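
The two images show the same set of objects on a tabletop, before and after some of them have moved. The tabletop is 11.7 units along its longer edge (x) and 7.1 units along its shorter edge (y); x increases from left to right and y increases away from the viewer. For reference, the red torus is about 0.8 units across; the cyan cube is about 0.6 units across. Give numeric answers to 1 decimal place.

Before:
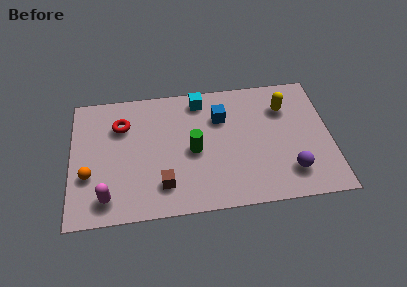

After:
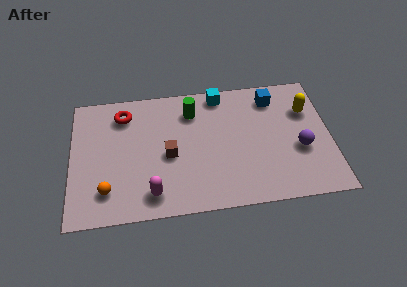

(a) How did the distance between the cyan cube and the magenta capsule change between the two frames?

-0.5

Before: roughly 6.5 units apart; after: 6.0. That's 0.5 units closer together.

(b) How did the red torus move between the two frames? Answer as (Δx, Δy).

(0.1, 0.6)

The red torus was at about (2.3, 5.1) and moved to about (2.4, 5.7).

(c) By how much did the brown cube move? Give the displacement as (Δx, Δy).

(0.3, 1.6)

The brown cube was at about (4.1, 1.6) and moved to about (4.4, 3.2).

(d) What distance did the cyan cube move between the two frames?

0.9

The cyan cube moved from about (5.9, 6.1) to (6.8, 6.3), a distance of √(0.9² + 0.2²) ≈ 0.9.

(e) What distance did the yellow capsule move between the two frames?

1.0

The yellow capsule moved from about (9.7, 5.2) to (10.7, 4.9), a distance of √(1.0² + 0.3²) ≈ 1.0.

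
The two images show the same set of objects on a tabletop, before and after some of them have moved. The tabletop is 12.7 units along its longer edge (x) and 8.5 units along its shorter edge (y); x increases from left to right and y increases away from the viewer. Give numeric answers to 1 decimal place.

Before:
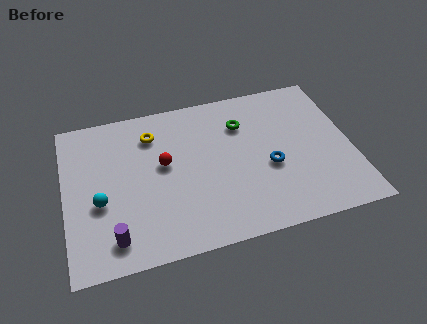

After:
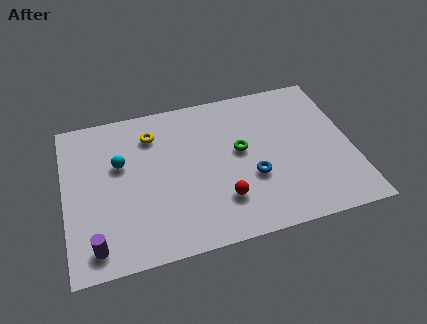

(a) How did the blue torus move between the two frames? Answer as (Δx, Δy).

(-0.8, -0.4)

The blue torus was at about (9.0, 3.5) and moved to about (8.2, 3.1).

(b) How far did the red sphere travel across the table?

3.5

From (4.4, 4.8) to (6.8, 2.2), the red sphere covered √(2.4² + 2.6²) ≈ 3.5 units.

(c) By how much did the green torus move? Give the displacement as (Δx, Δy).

(-0.2, -1.5)

From the two frames, the green torus sits at roughly (8.0, 6.2) before and (7.8, 4.7) after.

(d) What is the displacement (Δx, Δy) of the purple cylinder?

(-0.8, -0.2)

The purple cylinder started near (2.0, 1.4) and ended near (1.2, 1.2).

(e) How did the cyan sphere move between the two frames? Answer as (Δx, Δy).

(1.0, 1.9)

The cyan sphere started near (1.5, 3.4) and ended near (2.5, 5.3).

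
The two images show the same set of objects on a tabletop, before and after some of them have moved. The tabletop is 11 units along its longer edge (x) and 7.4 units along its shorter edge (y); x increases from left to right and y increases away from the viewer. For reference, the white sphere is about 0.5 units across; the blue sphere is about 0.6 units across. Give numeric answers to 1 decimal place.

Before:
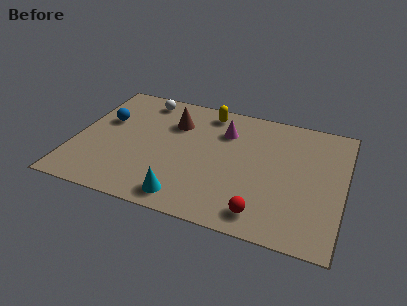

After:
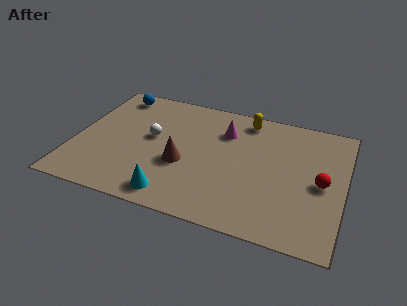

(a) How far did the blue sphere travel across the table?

1.8

From (1.1, 4.6) to (1.3, 6.4), the blue sphere covered √(0.2² + 1.8²) ≈ 1.8 units.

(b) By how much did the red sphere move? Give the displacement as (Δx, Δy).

(2.2, 2.4)

From the two frames, the red sphere sits at roughly (7.9, 1.1) before and (10.1, 3.5) after.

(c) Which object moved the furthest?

the red sphere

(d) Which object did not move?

the magenta cone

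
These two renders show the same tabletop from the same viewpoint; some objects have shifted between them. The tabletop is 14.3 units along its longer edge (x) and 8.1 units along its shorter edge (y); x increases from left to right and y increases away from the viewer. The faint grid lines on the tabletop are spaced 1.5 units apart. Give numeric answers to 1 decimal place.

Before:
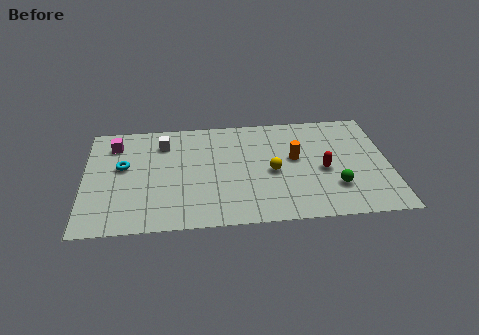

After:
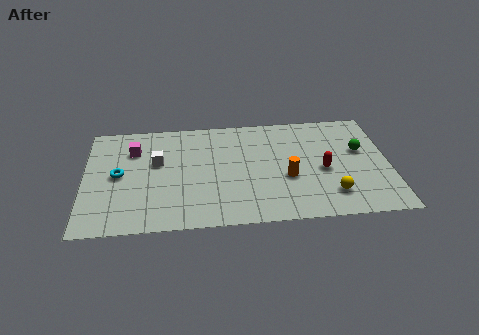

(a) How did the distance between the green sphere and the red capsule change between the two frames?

+0.8

Before: roughly 1.4 units apart; after: 2.2. That's 0.8 units further apart.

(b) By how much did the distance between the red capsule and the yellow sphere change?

-0.6

The distance was about 2.4 in the first image and 1.8 in the second, so they moved 0.6 units closer together.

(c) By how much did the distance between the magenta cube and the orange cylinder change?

-1.0

Before: roughly 8.7 units apart; after: 7.7. That's 1.0 units closer together.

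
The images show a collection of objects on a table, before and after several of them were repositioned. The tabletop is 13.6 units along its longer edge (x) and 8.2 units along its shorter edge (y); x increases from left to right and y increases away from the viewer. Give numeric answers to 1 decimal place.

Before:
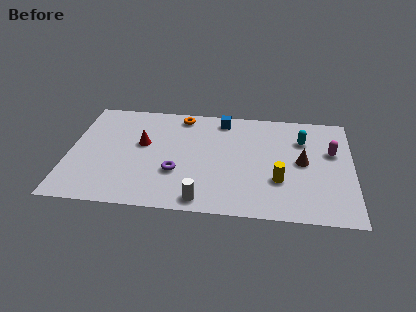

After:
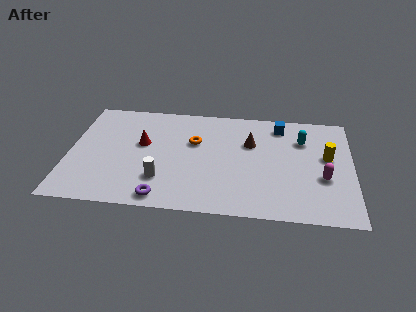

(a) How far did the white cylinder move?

2.4

The white cylinder was near (6.5, 0.9) before and (4.5, 2.2) after, so it travelled √(2.0² + 1.3²) ≈ 2.4 units.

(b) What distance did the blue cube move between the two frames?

2.8

From (7.3, 7.1) to (10.1, 6.9), the blue cube covered √(2.8² + 0.2²) ≈ 2.8 units.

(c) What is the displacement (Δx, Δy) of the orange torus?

(0.7, -2.0)

The orange torus started near (5.3, 7.2) and ended near (6.0, 5.2).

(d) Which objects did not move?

the red cone and the cyan capsule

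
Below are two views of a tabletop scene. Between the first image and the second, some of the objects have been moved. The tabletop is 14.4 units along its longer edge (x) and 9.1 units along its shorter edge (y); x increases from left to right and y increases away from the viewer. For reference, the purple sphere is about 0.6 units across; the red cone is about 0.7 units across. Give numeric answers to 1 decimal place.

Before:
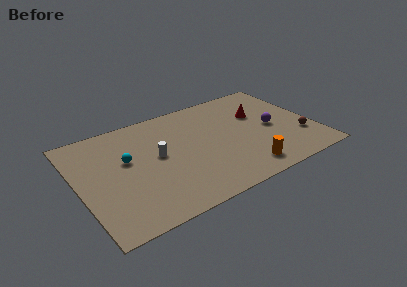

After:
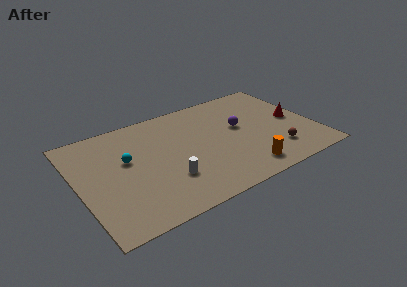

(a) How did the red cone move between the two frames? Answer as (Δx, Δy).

(2.0, -1.4)

The red cone started near (11.3, 5.9) and ended near (13.3, 4.5).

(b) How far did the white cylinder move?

2.2

From (4.8, 4.9) to (5.1, 2.7), the white cylinder covered √(0.3² + 2.2²) ≈ 2.2 units.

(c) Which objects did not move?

the cyan sphere and the orange cylinder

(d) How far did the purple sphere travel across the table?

2.1

The purple sphere moved from about (11.9, 4.3) to (10.0, 5.2), a distance of √(1.9² + 0.9²) ≈ 2.1.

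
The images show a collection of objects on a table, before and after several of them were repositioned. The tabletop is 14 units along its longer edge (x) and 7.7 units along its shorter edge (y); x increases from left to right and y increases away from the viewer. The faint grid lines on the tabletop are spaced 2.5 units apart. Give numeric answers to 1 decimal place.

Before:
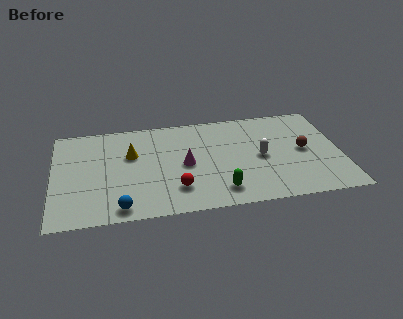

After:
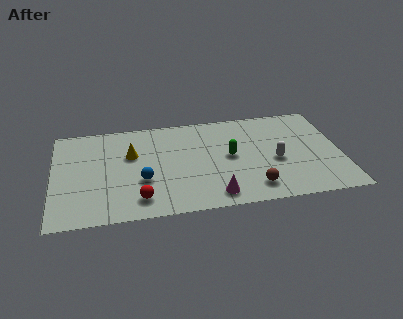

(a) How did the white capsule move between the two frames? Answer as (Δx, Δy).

(0.7, -0.4)

The white capsule started near (10.1, 3.7) and ended near (10.8, 3.3).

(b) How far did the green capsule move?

2.7

The green capsule moved from about (8.0, 1.4) to (8.6, 4.0), a distance of √(0.6² + 2.6²) ≈ 2.7.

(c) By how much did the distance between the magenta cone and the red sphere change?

+1.7

Before: roughly 1.9 units apart; after: 3.6. That's 1.7 units further apart.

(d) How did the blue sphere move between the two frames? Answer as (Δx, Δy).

(1.1, 1.9)

From the two frames, the blue sphere sits at roughly (3.2, 0.9) before and (4.3, 2.8) after.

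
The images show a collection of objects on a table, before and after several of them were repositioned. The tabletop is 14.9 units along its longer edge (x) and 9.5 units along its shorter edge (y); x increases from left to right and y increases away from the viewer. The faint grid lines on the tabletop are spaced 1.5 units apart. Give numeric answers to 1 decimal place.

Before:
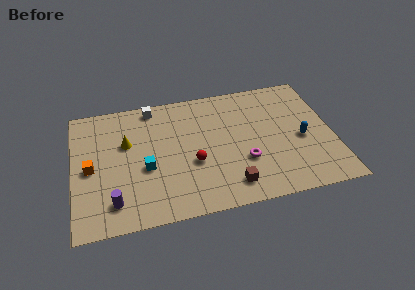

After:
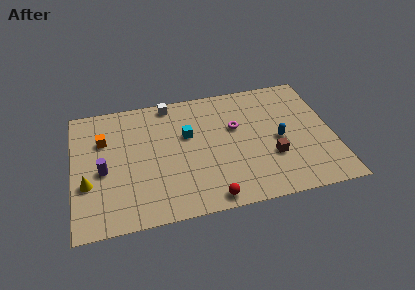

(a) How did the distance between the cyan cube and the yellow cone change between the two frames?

+4.0

Before: roughly 2.3 units apart; after: 6.3. That's 4.0 units further apart.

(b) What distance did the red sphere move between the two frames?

2.9

The red sphere was near (6.8, 3.7) before and (7.6, 0.9) after, so it travelled √(0.8² + 2.8²) ≈ 2.9 units.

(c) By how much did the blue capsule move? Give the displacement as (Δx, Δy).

(-1.3, 0.2)

The blue capsule started near (13.1, 4.2) and ended near (11.8, 4.4).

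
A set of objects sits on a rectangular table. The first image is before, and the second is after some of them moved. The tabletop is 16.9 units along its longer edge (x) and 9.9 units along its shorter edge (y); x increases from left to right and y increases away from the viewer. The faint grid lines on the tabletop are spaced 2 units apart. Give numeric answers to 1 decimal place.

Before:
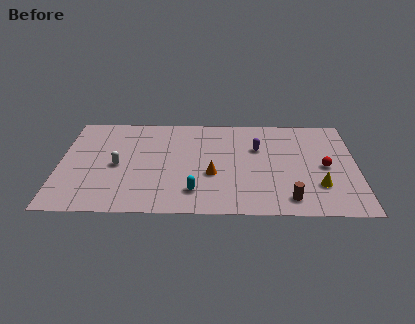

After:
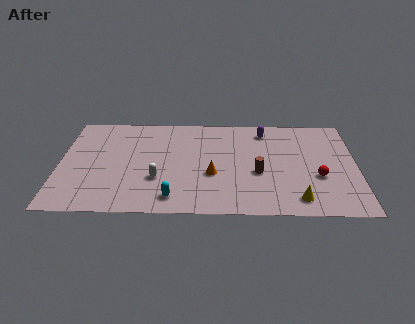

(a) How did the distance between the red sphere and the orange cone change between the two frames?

-0.5

They were about 6.5 units apart before and 6.0 after — 0.5 units closer together.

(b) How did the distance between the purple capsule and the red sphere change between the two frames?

+1.3

The distance was about 4.2 in the first image and 5.5 in the second, so they moved 1.3 units further apart.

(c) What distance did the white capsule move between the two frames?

2.6

From (3.3, 4.6) to (5.6, 3.3), the white capsule covered √(2.3² + 1.3²) ≈ 2.6 units.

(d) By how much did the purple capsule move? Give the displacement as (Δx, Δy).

(0.4, 1.8)

The purple capsule started near (11.3, 6.5) and ended near (11.7, 8.3).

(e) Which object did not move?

the orange cone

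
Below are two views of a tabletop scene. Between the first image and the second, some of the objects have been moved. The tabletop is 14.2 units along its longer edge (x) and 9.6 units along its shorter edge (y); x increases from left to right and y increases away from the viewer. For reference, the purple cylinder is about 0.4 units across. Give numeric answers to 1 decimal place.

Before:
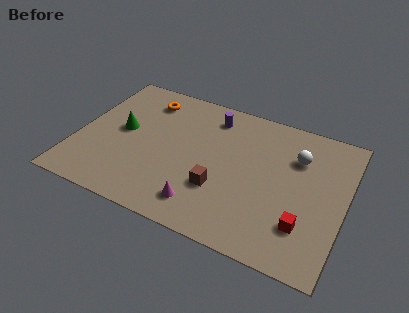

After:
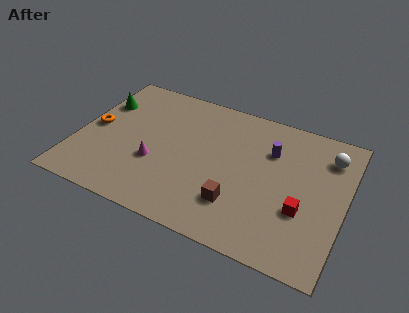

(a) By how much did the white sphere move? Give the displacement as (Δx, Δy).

(1.6, 0.7)

The white sphere was at about (11.5, 6.8) and moved to about (13.1, 7.5).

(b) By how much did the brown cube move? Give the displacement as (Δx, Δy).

(1.0, -0.6)

The brown cube was at about (7.8, 3.1) and moved to about (8.8, 2.5).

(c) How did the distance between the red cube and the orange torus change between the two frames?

+0.9

Before: roughly 10.5 units apart; after: 11.4. That's 0.9 units further apart.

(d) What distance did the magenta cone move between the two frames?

3.3

The magenta cone was near (7.1, 1.7) before and (4.3, 3.5) after, so it travelled √(2.8² + 1.8²) ≈ 3.3 units.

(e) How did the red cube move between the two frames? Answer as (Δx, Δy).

(-0.2, 0.9)

From the two frames, the red cube sits at roughly (12.3, 2.5) before and (12.1, 3.4) after.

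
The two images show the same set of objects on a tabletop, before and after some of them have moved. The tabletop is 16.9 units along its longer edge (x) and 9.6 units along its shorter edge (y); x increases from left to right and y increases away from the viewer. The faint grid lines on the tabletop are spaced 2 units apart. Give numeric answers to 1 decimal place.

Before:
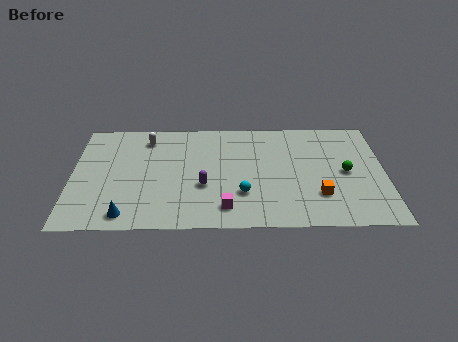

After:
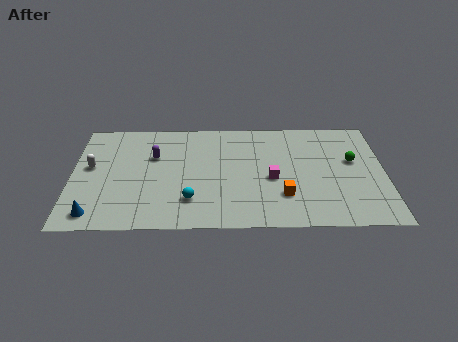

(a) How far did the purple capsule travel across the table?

3.8

The purple capsule was near (7.1, 3.6) before and (4.4, 6.3) after, so it travelled √(2.7² + 2.7²) ≈ 3.8 units.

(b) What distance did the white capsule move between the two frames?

3.9

The white capsule was near (4.0, 7.9) before and (1.0, 5.4) after, so it travelled √(3.0² + 2.5²) ≈ 3.9 units.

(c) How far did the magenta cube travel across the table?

3.5

From (8.3, 1.7) to (10.8, 4.2), the magenta cube covered √(2.5² + 2.5²) ≈ 3.5 units.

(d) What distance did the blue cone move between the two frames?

1.7

From (3.0, 1.2) to (1.3, 1.3), the blue cone covered √(1.7² + 0.1²) ≈ 1.7 units.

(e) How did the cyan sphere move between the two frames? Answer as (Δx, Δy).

(-2.8, -0.5)

The cyan sphere was at about (9.2, 2.9) and moved to about (6.4, 2.4).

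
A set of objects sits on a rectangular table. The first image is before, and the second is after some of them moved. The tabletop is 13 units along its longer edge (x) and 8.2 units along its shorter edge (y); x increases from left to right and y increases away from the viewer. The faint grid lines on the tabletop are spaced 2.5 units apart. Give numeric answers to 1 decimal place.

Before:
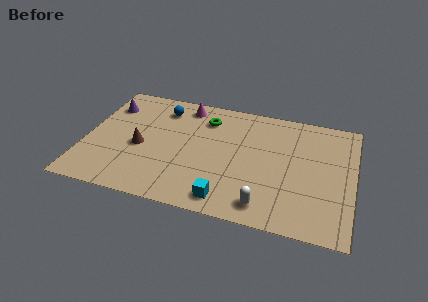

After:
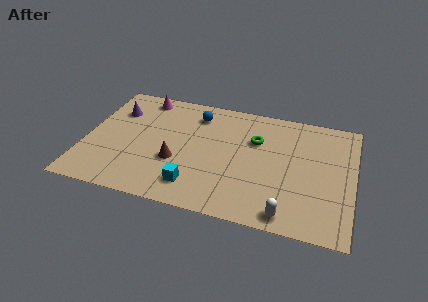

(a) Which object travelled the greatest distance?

the green torus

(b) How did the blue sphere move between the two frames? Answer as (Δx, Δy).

(1.7, 0.0)

The blue sphere was at about (3.5, 6.6) and moved to about (5.2, 6.6).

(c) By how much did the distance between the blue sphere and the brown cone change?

+0.6

The distance was about 3.1 in the first image and 3.7 in the second, so they moved 0.6 units further apart.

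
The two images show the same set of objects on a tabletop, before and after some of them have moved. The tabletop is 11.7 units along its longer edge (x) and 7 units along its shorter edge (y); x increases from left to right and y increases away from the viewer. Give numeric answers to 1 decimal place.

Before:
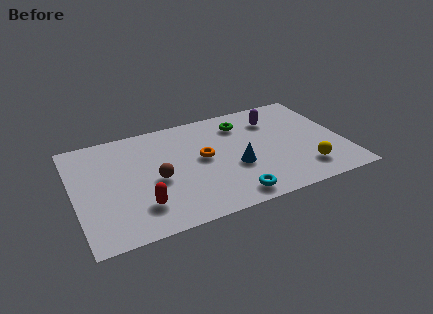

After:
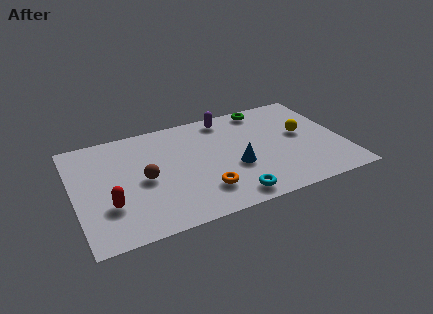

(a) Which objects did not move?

the blue cone and the cyan torus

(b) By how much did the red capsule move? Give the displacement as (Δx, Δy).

(-1.3, 0.5)

From the two frames, the red capsule sits at roughly (2.7, 1.7) before and (1.4, 2.2) after.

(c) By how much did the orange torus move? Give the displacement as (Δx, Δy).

(-0.2, -2.1)

The orange torus was at about (5.6, 3.8) and moved to about (5.4, 1.7).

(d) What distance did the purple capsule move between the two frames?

2.2

The purple capsule moved from about (8.9, 5.3) to (6.9, 6.1), a distance of √(2.0² + 0.8²) ≈ 2.2.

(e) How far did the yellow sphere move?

2.4

From (9.8, 1.5) to (10.0, 3.9), the yellow sphere covered √(0.2² + 2.4²) ≈ 2.4 units.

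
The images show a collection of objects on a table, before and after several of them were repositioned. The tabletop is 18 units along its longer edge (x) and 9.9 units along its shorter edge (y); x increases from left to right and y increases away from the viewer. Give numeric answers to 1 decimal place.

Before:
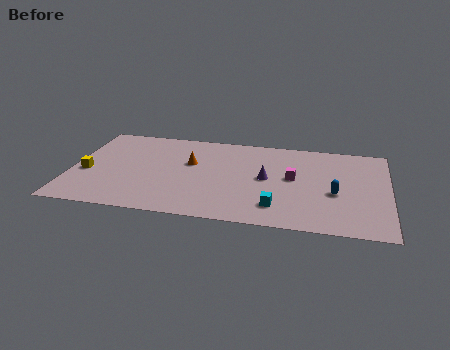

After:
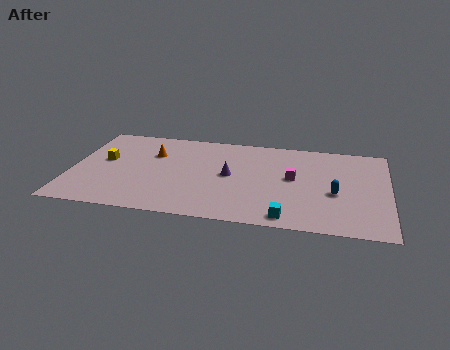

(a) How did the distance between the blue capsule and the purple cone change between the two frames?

+2.1

They were about 4.0 units apart before and 6.1 after — 2.1 units further apart.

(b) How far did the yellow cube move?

1.7

From (0.9, 4.1) to (1.8, 5.6), the yellow cube covered √(0.9² + 1.5²) ≈ 1.7 units.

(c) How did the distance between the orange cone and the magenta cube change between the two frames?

+2.3

They were about 5.9 units apart before and 8.2 after — 2.3 units further apart.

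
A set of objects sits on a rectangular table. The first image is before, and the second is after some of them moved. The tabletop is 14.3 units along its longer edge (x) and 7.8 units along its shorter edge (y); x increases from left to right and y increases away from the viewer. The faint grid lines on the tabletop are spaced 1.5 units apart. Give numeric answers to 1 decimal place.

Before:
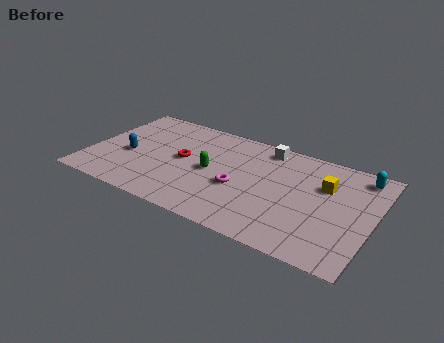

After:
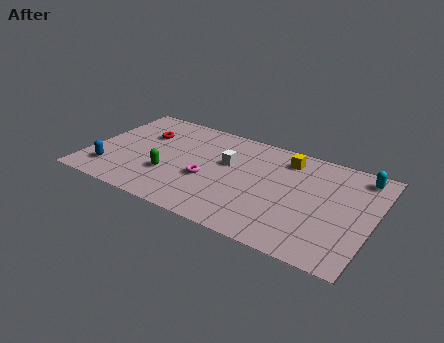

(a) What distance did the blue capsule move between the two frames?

1.7

The blue capsule moved from about (2.0, 3.3) to (1.3, 1.7), a distance of √(0.7² + 1.6²) ≈ 1.7.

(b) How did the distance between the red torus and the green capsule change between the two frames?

+1.7

The distance was about 1.5 in the first image and 3.2 in the second, so they moved 1.7 units further apart.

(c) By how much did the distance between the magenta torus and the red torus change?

+1.1

Before: roughly 3.1 units apart; after: 4.2. That's 1.1 units further apart.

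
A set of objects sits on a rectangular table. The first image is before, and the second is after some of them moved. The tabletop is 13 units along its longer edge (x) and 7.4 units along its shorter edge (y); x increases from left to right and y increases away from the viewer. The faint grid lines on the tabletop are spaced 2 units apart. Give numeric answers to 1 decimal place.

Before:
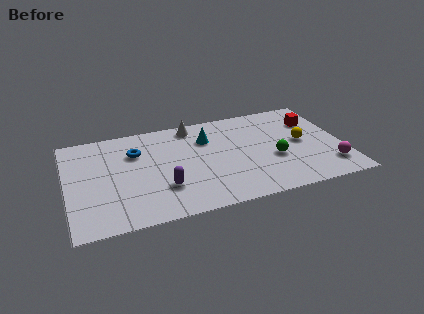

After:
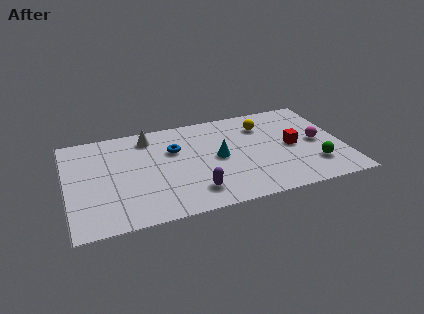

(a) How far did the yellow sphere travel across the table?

2.5

The yellow sphere moved from about (11.1, 3.8) to (9.4, 5.6), a distance of √(1.7² + 1.8²) ≈ 2.5.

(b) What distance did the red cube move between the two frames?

2.1

From (11.8, 5.3) to (10.6, 3.6), the red cube covered √(1.2² + 1.7²) ≈ 2.1 units.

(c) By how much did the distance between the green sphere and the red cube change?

-1.3

Before: roughly 3.2 units apart; after: 1.9. That's 1.3 units closer together.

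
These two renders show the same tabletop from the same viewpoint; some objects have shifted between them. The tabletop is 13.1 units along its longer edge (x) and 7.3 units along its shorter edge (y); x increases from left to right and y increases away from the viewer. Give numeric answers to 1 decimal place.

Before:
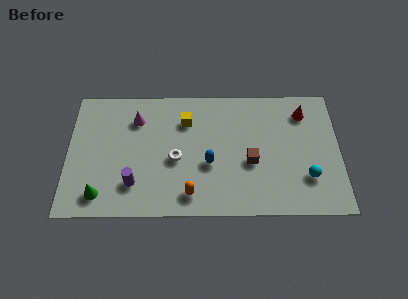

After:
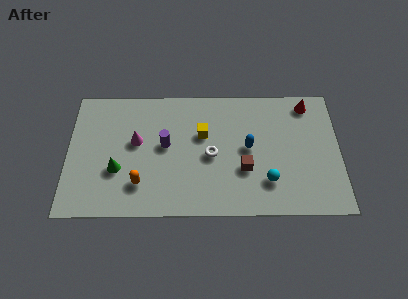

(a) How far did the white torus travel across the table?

1.7

The white torus moved from about (5.2, 3.2) to (6.9, 3.4), a distance of √(1.7² + 0.2²) ≈ 1.7.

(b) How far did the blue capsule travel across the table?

2.1

The blue capsule moved from about (6.8, 2.9) to (8.7, 3.8), a distance of √(1.9² + 0.9²) ≈ 2.1.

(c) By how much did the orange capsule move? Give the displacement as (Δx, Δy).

(-2.4, 0.6)

The orange capsule was at about (5.9, 1.2) and moved to about (3.5, 1.8).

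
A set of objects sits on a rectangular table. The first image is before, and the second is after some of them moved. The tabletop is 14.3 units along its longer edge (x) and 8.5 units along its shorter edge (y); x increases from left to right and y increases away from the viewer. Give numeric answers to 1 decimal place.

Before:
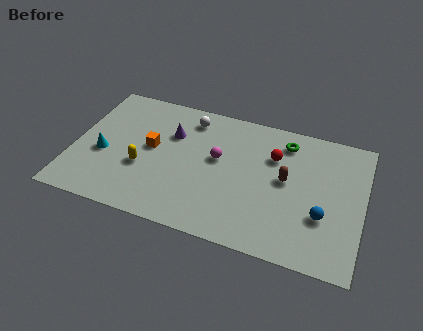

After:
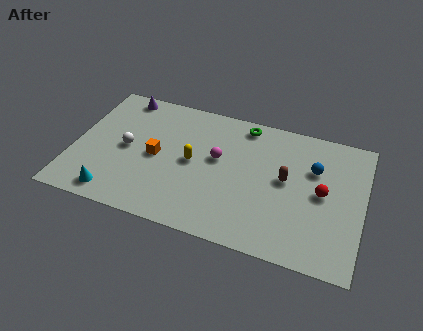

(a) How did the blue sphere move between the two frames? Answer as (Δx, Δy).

(-0.6, 2.8)

From the two frames, the blue sphere sits at roughly (12.4, 2.9) before and (11.8, 5.7) after.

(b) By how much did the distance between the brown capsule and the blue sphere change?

-0.8

Before: roughly 2.5 units apart; after: 1.7. That's 0.8 units closer together.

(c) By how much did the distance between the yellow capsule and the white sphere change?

-1.1

They were about 4.4 units apart before and 3.3 after — 1.1 units closer together.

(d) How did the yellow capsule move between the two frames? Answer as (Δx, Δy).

(2.4, 1.1)

From the two frames, the yellow capsule sits at roughly (3.5, 3.2) before and (5.9, 4.3) after.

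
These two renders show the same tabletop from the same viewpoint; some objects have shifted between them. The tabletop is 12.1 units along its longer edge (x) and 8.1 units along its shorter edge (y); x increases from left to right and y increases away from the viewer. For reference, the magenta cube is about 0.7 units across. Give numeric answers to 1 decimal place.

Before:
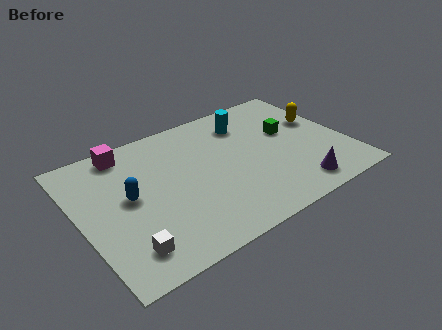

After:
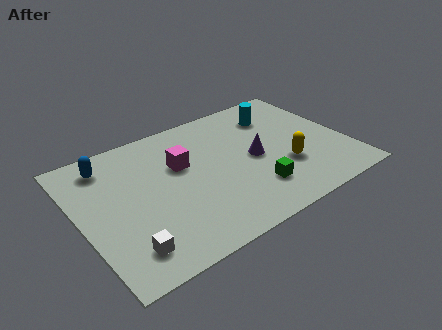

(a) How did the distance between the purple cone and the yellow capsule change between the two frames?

-2.5

Before: roughly 4.2 units apart; after: 1.7. That's 2.5 units closer together.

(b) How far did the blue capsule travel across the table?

2.5

From (2.2, 4.3) to (1.6, 6.7), the blue capsule covered √(0.6² + 2.4²) ≈ 2.5 units.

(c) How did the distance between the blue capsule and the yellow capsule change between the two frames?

-0.5

The distance was about 9.0 in the first image and 8.5 in the second, so they moved 0.5 units closer together.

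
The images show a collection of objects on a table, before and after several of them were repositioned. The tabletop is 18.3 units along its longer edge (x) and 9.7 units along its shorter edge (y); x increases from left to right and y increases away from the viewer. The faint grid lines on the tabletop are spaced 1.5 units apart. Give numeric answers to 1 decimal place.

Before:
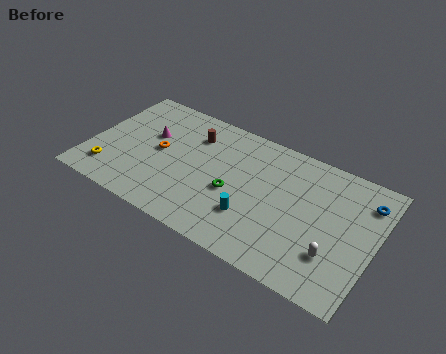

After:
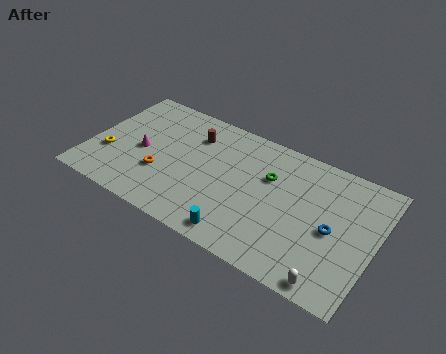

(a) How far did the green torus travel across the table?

3.0

The green torus was near (9.4, 4.1) before and (11.4, 6.4) after, so it travelled √(2.0² + 2.3²) ≈ 3.0 units.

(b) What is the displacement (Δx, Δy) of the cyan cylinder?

(-0.5, -1.7)

The cyan cylinder was at about (10.8, 2.9) and moved to about (10.3, 1.2).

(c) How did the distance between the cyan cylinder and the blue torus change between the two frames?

-1.8

Before: roughly 8.1 units apart; after: 6.3. That's 1.8 units closer together.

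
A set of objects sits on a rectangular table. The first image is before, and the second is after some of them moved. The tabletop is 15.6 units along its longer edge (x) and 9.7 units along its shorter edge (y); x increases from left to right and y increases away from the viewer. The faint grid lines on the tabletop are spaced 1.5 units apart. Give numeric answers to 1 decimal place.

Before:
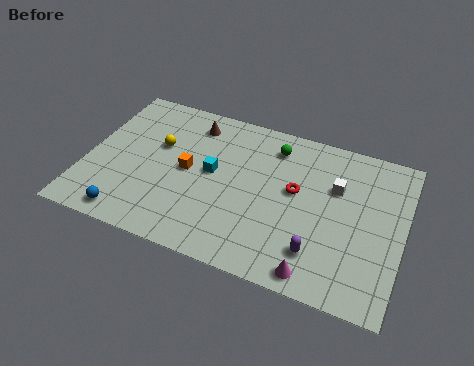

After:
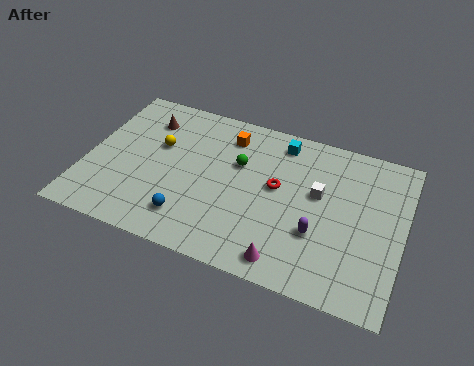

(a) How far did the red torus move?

0.9

The red torus was near (10.3, 5.5) before and (9.4, 5.4) after, so it travelled √(0.9² + 0.1²) ≈ 0.9 units.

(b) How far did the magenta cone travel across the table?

1.4

The magenta cone was near (11.7, 1.0) before and (10.3, 1.2) after, so it travelled √(1.4² + 0.2²) ≈ 1.4 units.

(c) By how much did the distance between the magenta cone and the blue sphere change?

-4.2

The distance was about 9.2 in the first image and 5.0 in the second, so they moved 4.2 units closer together.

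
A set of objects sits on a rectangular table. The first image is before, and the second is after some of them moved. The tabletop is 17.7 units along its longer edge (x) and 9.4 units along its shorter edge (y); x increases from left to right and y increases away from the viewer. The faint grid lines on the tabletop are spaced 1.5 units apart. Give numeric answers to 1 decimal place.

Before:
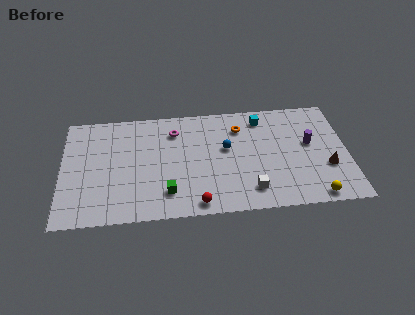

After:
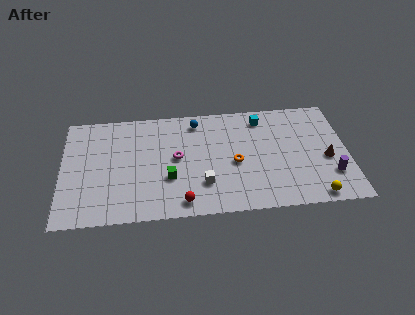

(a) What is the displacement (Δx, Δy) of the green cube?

(0.1, 1.2)

From the two frames, the green cube sits at roughly (6.5, 2.1) before and (6.6, 3.3) after.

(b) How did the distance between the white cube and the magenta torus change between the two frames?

-4.3

They were about 7.2 units apart before and 2.9 after — 4.3 units closer together.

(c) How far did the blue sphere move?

3.1

The blue sphere was near (10.2, 5.5) before and (8.4, 8.0) after, so it travelled √(1.8² + 2.5²) ≈ 3.1 units.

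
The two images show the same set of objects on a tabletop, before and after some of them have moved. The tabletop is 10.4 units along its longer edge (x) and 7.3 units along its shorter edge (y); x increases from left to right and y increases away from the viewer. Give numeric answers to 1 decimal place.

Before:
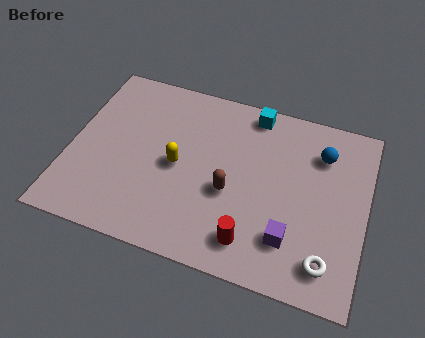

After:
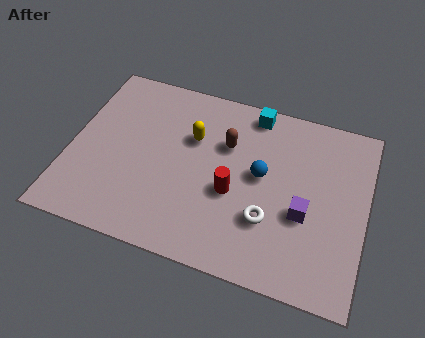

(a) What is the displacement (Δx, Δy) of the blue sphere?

(-2.0, -1.5)

The blue sphere started near (8.7, 5.5) and ended near (6.7, 4.0).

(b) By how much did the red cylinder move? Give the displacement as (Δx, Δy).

(-0.8, 1.7)

The red cylinder was at about (6.6, 1.3) and moved to about (5.8, 3.0).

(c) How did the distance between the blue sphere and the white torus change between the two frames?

-2.5

They were about 4.2 units apart before and 1.7 after — 2.5 units closer together.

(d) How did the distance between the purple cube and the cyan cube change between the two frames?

-0.8

They were about 5.0 units apart before and 4.2 after — 0.8 units closer together.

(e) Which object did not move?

the cyan cube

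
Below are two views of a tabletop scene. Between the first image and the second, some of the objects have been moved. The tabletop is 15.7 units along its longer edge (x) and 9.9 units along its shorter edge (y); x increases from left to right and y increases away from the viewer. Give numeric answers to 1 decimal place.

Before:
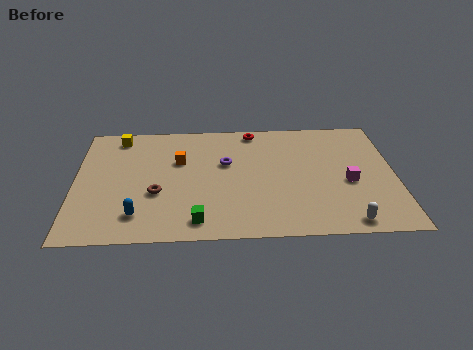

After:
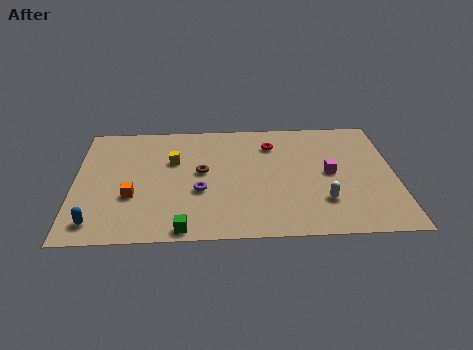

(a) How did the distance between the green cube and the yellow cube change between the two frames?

-2.6

The distance was about 8.2 in the first image and 5.6 in the second, so they moved 2.6 units closer together.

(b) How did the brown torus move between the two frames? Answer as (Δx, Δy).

(2.2, 1.7)

The brown torus started near (4.0, 3.7) and ended near (6.2, 5.4).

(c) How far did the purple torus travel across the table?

2.6

From (7.4, 6.1) to (6.1, 3.8), the purple torus covered √(1.3² + 2.3²) ≈ 2.6 units.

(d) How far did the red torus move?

1.6

The red torus was near (8.8, 8.9) before and (9.7, 7.6) after, so it travelled √(0.9² + 1.3²) ≈ 1.6 units.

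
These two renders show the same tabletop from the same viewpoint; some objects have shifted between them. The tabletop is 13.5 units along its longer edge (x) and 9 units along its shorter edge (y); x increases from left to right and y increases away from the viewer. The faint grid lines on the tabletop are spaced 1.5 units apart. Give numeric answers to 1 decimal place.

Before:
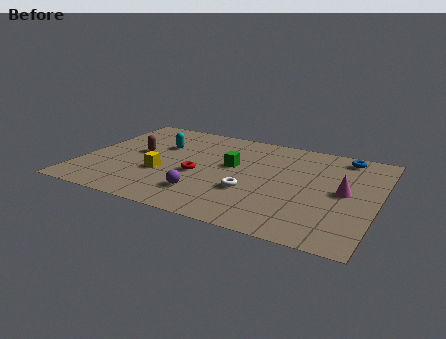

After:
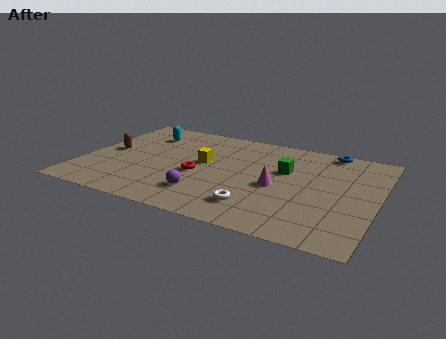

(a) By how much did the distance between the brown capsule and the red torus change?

+1.2

They were about 3.2 units apart before and 4.4 after — 1.2 units further apart.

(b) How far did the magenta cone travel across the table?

3.1

The magenta cone moved from about (12.0, 4.6) to (9.0, 4.0), a distance of √(3.0² + 0.6²) ≈ 3.1.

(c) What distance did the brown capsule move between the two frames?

1.3

The brown capsule was near (2.4, 4.9) before and (1.1, 4.6) after, so it travelled √(1.3² + 0.3²) ≈ 1.3 units.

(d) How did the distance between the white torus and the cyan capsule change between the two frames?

+2.3

They were about 5.4 units apart before and 7.7 after — 2.3 units further apart.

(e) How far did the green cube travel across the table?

2.4

From (6.8, 5.2) to (9.2, 5.6), the green cube covered √(2.4² + 0.4²) ≈ 2.4 units.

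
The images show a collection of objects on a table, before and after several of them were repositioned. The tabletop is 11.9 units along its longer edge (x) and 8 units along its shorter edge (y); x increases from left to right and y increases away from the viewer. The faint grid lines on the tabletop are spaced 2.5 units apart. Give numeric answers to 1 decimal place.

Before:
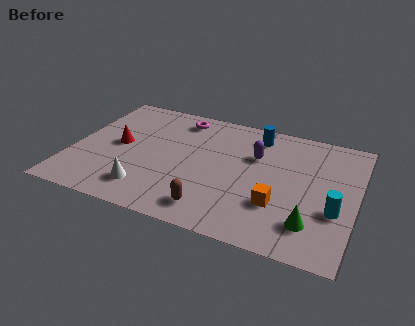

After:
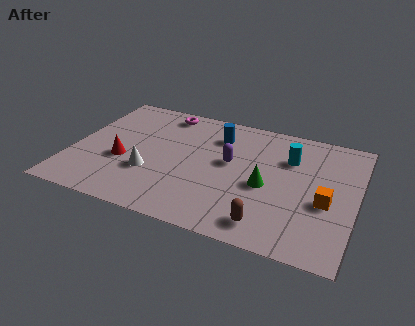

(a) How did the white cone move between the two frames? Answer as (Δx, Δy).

(0.0, 1.1)

From the two frames, the white cone sits at roughly (3.4, 1.6) before and (3.4, 2.7) after.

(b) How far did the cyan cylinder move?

3.4

The cyan cylinder was near (11.1, 2.9) before and (9.0, 5.6) after, so it travelled √(2.1² + 2.7²) ≈ 3.4 units.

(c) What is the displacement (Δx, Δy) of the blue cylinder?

(-1.6, -0.6)

From the two frames, the blue cylinder sits at roughly (7.5, 6.7) before and (5.9, 6.1) after.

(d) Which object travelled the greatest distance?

the cyan cylinder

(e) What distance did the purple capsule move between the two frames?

1.3

The purple capsule moved from about (7.6, 5.3) to (6.6, 4.5), a distance of √(1.0² + 0.8²) ≈ 1.3.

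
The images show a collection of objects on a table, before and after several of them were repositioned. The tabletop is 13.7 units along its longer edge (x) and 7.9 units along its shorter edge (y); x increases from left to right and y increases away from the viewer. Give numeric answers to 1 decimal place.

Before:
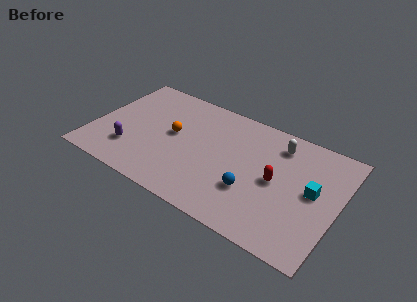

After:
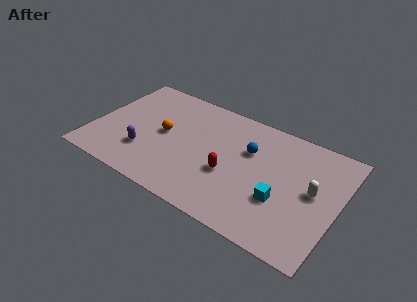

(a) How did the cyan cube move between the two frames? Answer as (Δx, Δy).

(-1.6, -1.4)

The cyan cube started near (12.3, 4.2) and ended near (10.7, 2.8).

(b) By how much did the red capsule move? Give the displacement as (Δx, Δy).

(-2.5, -0.8)

From the two frames, the red capsule sits at roughly (10.3, 3.9) before and (7.8, 3.1) after.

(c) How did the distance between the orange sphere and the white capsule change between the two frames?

+2.3

Before: roughly 6.1 units apart; after: 8.4. That's 2.3 units further apart.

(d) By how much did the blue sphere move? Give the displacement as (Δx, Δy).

(-0.5, 2.6)

From the two frames, the blue sphere sits at roughly (9.1, 2.6) before and (8.6, 5.2) after.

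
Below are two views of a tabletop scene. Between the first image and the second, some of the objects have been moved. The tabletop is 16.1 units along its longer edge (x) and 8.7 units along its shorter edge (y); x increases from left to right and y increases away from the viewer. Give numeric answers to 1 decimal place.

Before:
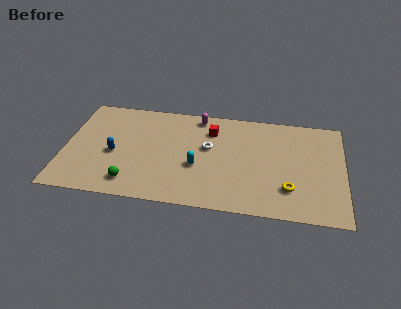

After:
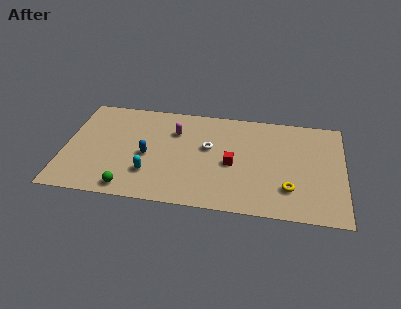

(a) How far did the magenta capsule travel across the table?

2.0

From (7.6, 7.7) to (6.3, 6.2), the magenta capsule covered √(1.3² + 1.5²) ≈ 2.0 units.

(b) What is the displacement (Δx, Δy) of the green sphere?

(-0.1, -0.5)

The green sphere started near (4.0, 1.5) and ended near (3.9, 1.0).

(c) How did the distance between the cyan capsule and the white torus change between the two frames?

+2.5

The distance was about 1.8 in the first image and 4.3 in the second, so they moved 2.5 units further apart.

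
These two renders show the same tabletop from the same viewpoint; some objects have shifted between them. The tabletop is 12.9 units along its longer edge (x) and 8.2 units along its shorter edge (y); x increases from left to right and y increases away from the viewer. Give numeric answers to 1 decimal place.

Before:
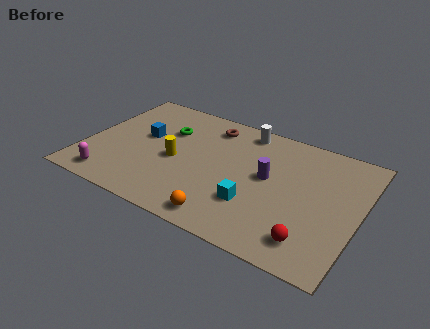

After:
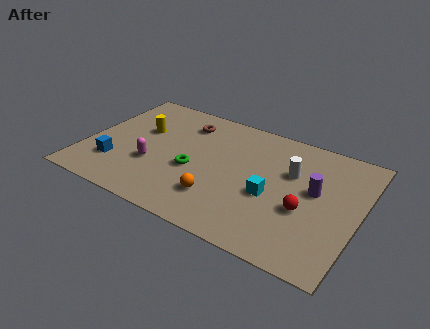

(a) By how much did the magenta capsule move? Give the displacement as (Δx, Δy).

(1.7, 1.8)

From the two frames, the magenta capsule sits at roughly (1.6, 1.1) before and (3.3, 2.9) after.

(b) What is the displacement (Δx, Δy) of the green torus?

(1.6, -2.2)

The green torus started near (3.6, 5.6) and ended near (5.2, 3.4).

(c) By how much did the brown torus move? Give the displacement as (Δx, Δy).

(-1.2, -0.3)

The brown torus was at about (5.5, 6.8) and moved to about (4.3, 6.5).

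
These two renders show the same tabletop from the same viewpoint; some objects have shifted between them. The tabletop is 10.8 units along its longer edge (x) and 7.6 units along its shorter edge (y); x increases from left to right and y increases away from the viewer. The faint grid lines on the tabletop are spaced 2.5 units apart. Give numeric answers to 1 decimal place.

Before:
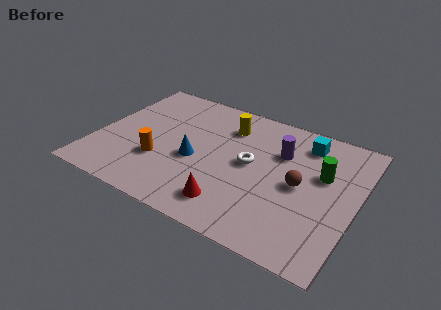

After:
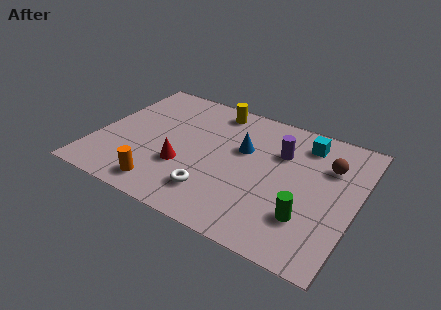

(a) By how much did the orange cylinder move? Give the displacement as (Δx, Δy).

(0.4, -1.4)

The orange cylinder was at about (2.8, 2.5) and moved to about (3.2, 1.1).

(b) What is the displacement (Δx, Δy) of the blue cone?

(1.8, 1.5)

From the two frames, the blue cone sits at roughly (4.2, 3.2) before and (6.0, 4.7) after.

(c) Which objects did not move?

the cyan cube and the purple cylinder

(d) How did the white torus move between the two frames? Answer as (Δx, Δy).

(-1.2, -2.3)

From the two frames, the white torus sits at roughly (6.4, 4.0) before and (5.2, 1.7) after.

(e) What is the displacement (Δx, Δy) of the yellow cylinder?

(-0.7, 0.8)

From the two frames, the yellow cylinder sits at roughly (5.2, 5.8) before and (4.5, 6.6) after.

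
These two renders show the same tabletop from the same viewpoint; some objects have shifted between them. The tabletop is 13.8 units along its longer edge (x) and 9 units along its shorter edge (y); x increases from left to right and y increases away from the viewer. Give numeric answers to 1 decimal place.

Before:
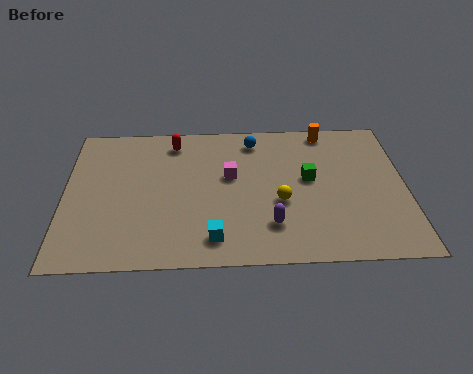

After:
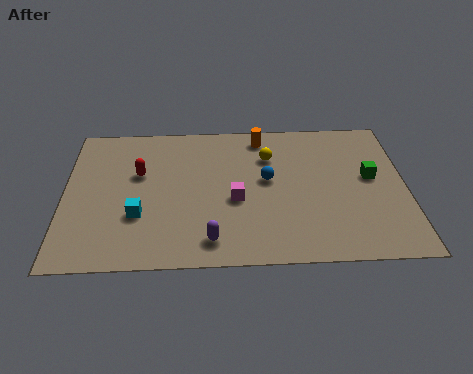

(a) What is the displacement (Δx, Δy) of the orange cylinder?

(-2.7, -0.3)

From the two frames, the orange cylinder sits at roughly (10.7, 8.1) before and (8.0, 7.8) after.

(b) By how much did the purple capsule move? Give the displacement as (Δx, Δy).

(-2.4, -0.8)

The purple capsule was at about (8.3, 2.2) and moved to about (5.9, 1.4).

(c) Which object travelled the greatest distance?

the cyan cube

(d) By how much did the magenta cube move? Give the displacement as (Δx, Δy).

(0.2, -1.5)

The magenta cube was at about (6.7, 5.3) and moved to about (6.9, 3.8).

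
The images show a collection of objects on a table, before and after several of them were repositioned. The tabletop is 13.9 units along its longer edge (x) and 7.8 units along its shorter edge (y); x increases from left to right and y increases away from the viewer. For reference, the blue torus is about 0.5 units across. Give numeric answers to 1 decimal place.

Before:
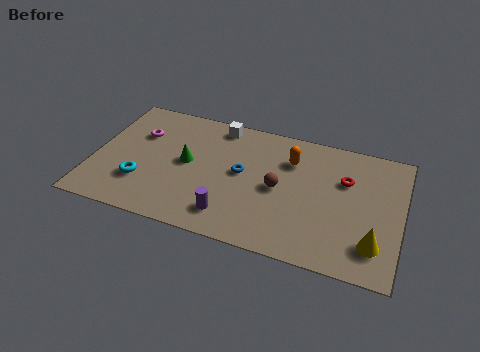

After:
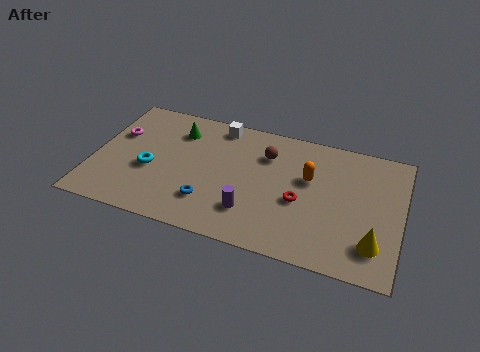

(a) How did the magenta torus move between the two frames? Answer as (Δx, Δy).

(-1.0, -0.3)

The magenta torus started near (1.9, 5.3) and ended near (0.9, 5.0).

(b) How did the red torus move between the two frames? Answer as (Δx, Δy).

(-1.9, -1.9)

The red torus was at about (11.3, 5.2) and moved to about (9.4, 3.3).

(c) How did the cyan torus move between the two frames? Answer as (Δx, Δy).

(0.3, 0.9)

The cyan torus was at about (2.3, 2.3) and moved to about (2.6, 3.2).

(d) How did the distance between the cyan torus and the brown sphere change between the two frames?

-0.6

Before: roughly 6.3 units apart; after: 5.7. That's 0.6 units closer together.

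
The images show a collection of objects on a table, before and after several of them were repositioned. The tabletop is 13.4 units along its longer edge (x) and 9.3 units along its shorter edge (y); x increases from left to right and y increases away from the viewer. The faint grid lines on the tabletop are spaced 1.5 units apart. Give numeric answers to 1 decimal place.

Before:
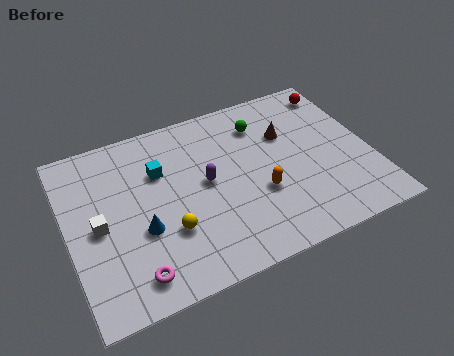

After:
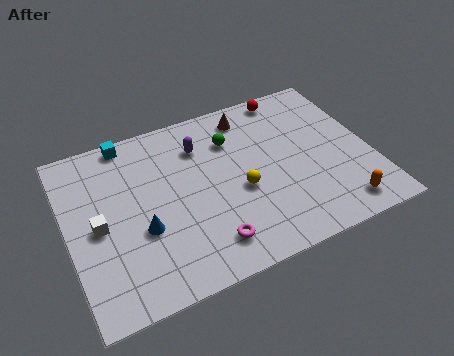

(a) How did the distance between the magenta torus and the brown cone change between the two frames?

-2.1

Before: roughly 8.8 units apart; after: 6.7. That's 2.1 units closer together.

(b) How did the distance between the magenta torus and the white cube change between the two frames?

+2.0

The distance was about 3.2 in the first image and 5.2 in the second, so they moved 2.0 units further apart.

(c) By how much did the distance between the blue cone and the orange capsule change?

+3.6

Before: roughly 5.2 units apart; after: 8.8. That's 3.6 units further apart.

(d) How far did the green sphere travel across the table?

1.5

The green sphere was near (8.9, 7.2) before and (7.5, 6.8) after, so it travelled √(1.4² + 0.4²) ≈ 1.5 units.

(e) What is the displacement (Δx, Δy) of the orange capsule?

(3.3, -2.1)

The orange capsule started near (8.3, 3.4) and ended near (11.6, 1.3).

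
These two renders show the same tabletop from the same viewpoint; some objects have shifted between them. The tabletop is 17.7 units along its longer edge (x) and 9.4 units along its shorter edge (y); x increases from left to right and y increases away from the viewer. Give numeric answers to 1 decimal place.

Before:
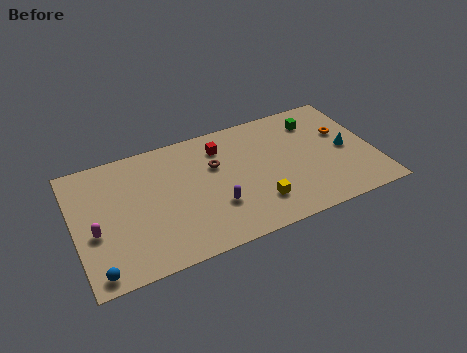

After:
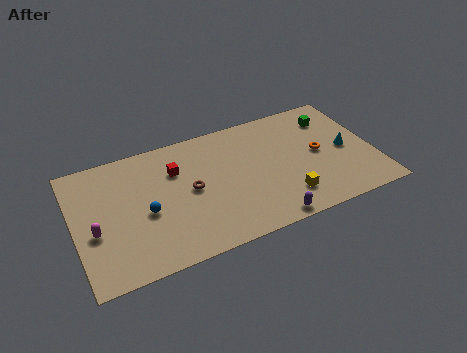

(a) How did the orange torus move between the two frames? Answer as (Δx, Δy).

(-1.6, -1.1)

From the two frames, the orange torus sits at roughly (16.1, 5.9) before and (14.5, 4.8) after.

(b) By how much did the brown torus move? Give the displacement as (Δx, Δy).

(-1.6, -1.3)

The brown torus was at about (8.4, 6.1) and moved to about (6.8, 4.8).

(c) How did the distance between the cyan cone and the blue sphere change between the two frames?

-3.5

Before: roughly 15.5 units apart; after: 12.0. That's 3.5 units closer together.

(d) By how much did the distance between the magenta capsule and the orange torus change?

-1.7

They were about 15.1 units apart before and 13.4 after — 1.7 units closer together.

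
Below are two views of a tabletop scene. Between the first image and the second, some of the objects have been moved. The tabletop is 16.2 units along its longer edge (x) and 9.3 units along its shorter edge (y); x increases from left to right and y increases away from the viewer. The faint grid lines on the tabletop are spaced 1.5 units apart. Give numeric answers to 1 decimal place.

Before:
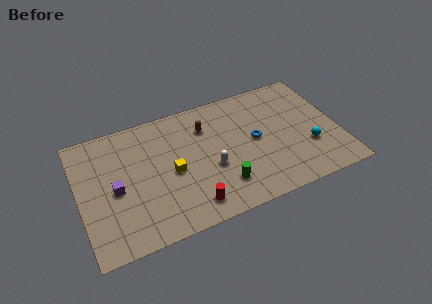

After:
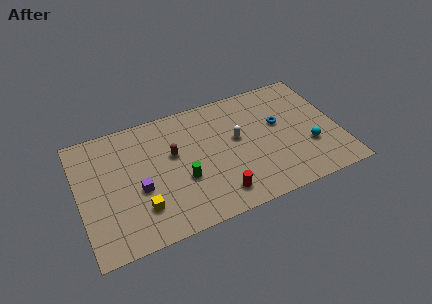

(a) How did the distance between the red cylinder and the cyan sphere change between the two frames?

-1.7

The distance was about 7.8 in the first image and 6.1 in the second, so they moved 1.7 units closer together.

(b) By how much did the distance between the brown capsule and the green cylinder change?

-2.6

The distance was about 4.7 in the first image and 2.1 in the second, so they moved 2.6 units closer together.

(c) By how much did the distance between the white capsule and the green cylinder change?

+2.4

Before: roughly 1.6 units apart; after: 4.0. That's 2.4 units further apart.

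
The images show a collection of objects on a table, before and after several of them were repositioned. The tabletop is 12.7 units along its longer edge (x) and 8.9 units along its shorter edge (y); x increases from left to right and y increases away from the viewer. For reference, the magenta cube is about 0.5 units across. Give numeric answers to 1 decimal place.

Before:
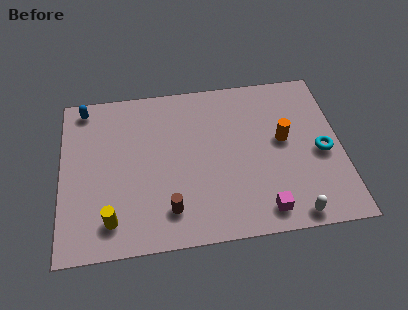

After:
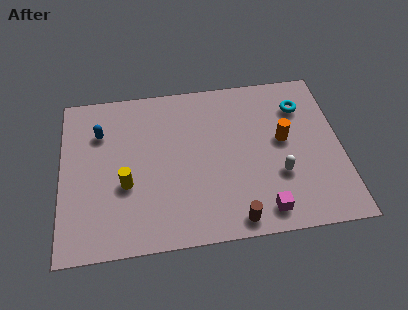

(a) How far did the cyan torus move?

2.8

The cyan torus was near (11.8, 4.0) before and (11.0, 6.7) after, so it travelled √(0.8² + 2.7²) ≈ 2.8 units.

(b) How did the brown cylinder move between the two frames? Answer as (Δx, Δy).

(2.9, -0.9)

The brown cylinder started near (4.8, 1.8) and ended near (7.7, 0.9).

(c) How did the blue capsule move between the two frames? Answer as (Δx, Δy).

(0.7, -1.5)

The blue capsule was at about (1.1, 7.9) and moved to about (1.8, 6.4).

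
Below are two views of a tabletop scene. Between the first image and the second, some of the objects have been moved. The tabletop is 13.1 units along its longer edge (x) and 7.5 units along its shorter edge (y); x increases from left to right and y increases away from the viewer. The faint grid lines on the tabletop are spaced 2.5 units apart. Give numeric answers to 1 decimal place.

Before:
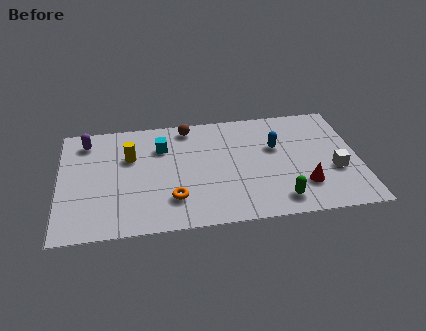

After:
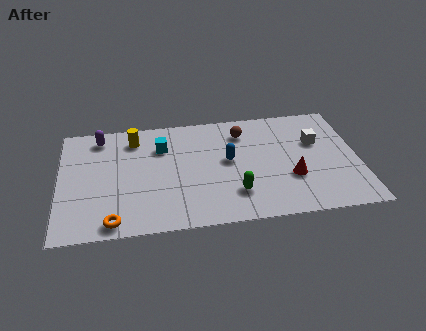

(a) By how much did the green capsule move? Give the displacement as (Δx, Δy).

(-1.9, 0.7)

The green capsule started near (9.5, 1.2) and ended near (7.6, 1.9).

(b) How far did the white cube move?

2.1

The white cube was near (12.0, 2.8) before and (11.3, 4.8) after, so it travelled √(0.7² + 2.0²) ≈ 2.1 units.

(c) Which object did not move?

the cyan cube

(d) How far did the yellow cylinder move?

1.2

The yellow cylinder moved from about (3.1, 4.9) to (3.3, 6.1), a distance of √(0.2² + 1.2²) ≈ 1.2.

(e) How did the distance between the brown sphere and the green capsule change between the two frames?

-2.6

The distance was about 6.6 in the first image and 4.0 in the second, so they moved 2.6 units closer together.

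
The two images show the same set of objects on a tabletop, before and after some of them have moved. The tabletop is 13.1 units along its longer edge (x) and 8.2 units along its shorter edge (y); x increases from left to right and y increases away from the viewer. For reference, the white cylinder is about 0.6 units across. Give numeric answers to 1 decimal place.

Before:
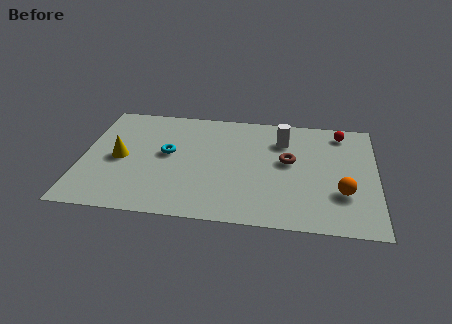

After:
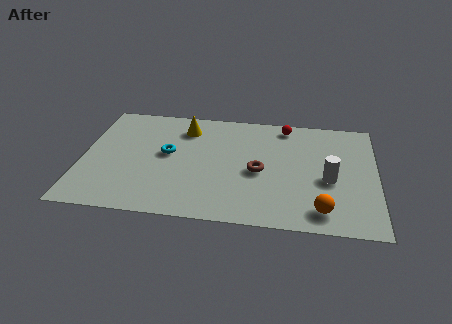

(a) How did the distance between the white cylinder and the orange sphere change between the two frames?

-2.2

The distance was about 4.4 in the first image and 2.2 in the second, so they moved 2.2 units closer together.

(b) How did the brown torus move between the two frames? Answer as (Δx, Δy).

(-1.3, -0.9)

From the two frames, the brown torus sits at roughly (9.2, 4.6) before and (7.9, 3.7) after.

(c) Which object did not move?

the cyan torus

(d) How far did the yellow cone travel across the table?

3.8

From (1.7, 3.9) to (4.5, 6.5), the yellow cone covered √(2.8² + 2.6²) ≈ 3.8 units.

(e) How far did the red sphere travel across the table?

2.5

The red sphere was near (11.5, 7.0) before and (9.0, 7.2) after, so it travelled √(2.5² + 0.2²) ≈ 2.5 units.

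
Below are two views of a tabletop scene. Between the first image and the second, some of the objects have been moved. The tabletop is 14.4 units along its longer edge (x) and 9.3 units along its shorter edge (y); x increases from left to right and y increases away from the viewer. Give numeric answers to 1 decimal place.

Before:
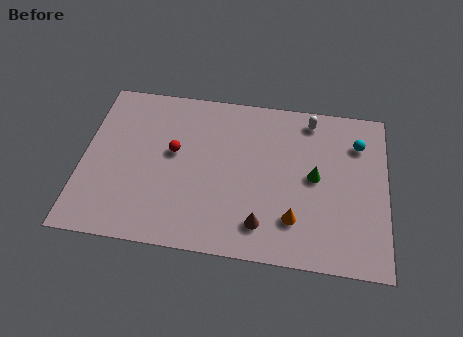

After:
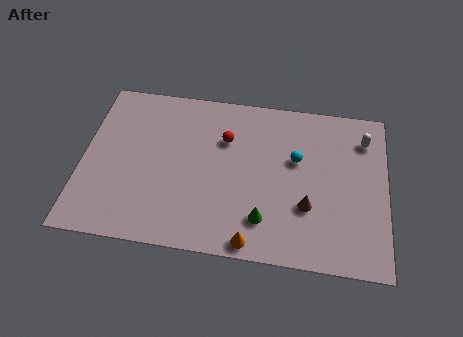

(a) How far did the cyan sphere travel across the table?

3.2

The cyan sphere moved from about (13.0, 7.0) to (10.1, 5.7), a distance of √(2.9² + 1.3²) ≈ 3.2.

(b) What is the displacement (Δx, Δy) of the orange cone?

(-1.9, -1.5)

The orange cone was at about (10.1, 2.3) and moved to about (8.2, 0.8).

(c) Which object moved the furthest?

the green cone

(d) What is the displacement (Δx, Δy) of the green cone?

(-2.3, -2.7)

The green cone started near (11.0, 4.8) and ended near (8.7, 2.1).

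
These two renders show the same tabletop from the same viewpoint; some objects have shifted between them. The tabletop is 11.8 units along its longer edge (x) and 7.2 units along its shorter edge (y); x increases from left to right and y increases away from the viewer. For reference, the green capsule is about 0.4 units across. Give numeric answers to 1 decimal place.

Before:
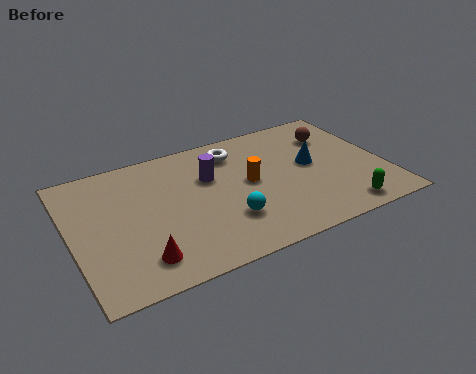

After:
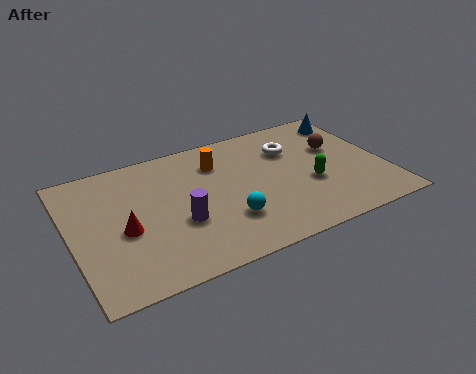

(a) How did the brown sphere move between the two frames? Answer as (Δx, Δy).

(0.0, -0.8)

The brown sphere started near (10.2, 5.3) and ended near (10.2, 4.5).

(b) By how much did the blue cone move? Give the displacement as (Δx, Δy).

(1.9, 2.1)

The blue cone started near (9.1, 3.9) and ended near (11.0, 6.0).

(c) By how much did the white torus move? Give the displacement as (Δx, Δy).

(2.1, -0.7)

The white torus started near (6.4, 5.8) and ended near (8.5, 5.1).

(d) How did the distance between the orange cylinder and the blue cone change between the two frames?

+2.9

Before: roughly 2.4 units apart; after: 5.3. That's 2.9 units further apart.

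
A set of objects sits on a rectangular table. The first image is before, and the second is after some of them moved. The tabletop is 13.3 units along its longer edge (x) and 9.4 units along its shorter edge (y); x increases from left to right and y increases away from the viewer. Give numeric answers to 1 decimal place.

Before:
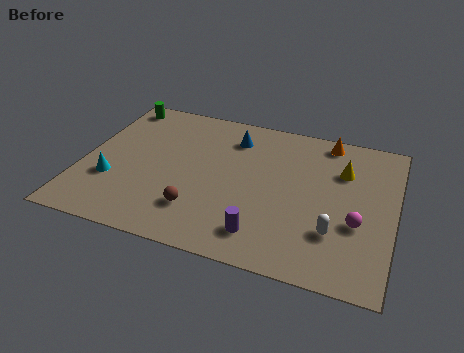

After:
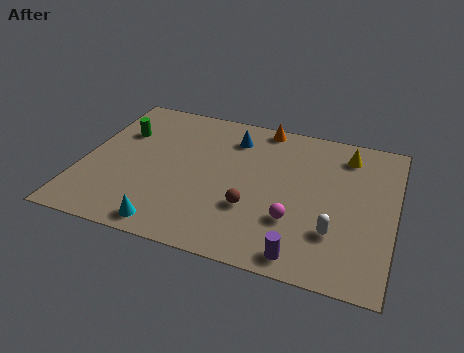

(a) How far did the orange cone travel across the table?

2.8

From (10.2, 8.4) to (7.4, 8.6), the orange cone covered √(2.8² + 0.2²) ≈ 2.8 units.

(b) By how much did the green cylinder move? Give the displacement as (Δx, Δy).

(0.4, -1.9)

The green cylinder was at about (1.0, 8.3) and moved to about (1.4, 6.4).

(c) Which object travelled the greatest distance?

the cyan cone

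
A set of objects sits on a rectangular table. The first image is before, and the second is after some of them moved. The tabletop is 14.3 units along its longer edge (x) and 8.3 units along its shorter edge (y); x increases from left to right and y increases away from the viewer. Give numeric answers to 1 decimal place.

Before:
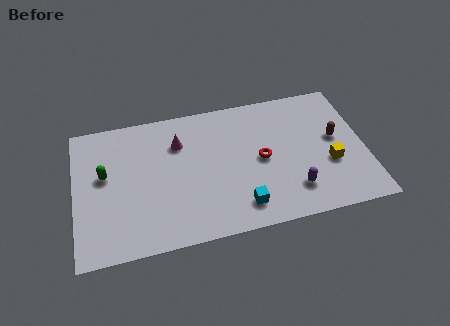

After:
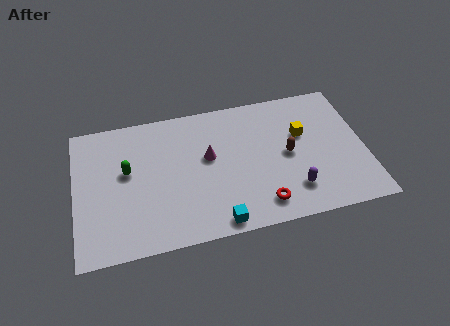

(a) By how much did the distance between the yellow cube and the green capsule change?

-2.4

The distance was about 11.1 in the first image and 8.7 in the second, so they moved 2.4 units closer together.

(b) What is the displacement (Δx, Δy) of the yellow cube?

(-1.2, 2.1)

The yellow cube started near (12.5, 3.1) and ended near (11.3, 5.2).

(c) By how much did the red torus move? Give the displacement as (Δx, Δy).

(-0.2, -2.7)

The red torus was at about (9.2, 4.1) and moved to about (9.0, 1.4).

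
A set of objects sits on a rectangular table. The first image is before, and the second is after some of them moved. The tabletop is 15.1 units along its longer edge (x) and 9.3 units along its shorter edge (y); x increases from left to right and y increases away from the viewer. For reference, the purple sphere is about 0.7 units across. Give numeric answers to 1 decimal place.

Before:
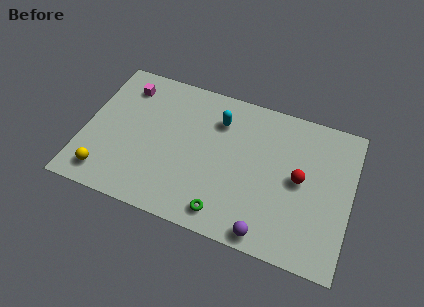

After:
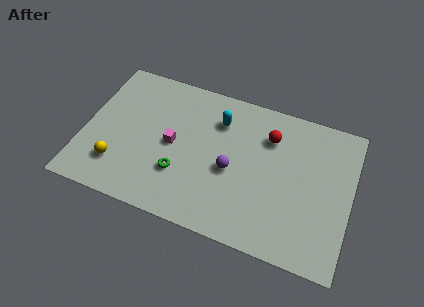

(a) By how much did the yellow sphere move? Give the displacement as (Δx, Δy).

(0.6, 0.8)

The yellow sphere started near (1.5, 1.5) and ended near (2.1, 2.3).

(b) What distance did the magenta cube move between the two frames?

4.2

The magenta cube was near (2.0, 7.5) before and (5.0, 4.6) after, so it travelled √(3.0² + 2.9²) ≈ 4.2 units.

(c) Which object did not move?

the cyan capsule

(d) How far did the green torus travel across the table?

3.1

The green torus moved from about (8.3, 1.3) to (5.6, 2.9), a distance of √(2.7² + 1.6²) ≈ 3.1.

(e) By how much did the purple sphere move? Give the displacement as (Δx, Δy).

(-2.3, 3.2)

The purple sphere was at about (10.7, 0.9) and moved to about (8.4, 4.1).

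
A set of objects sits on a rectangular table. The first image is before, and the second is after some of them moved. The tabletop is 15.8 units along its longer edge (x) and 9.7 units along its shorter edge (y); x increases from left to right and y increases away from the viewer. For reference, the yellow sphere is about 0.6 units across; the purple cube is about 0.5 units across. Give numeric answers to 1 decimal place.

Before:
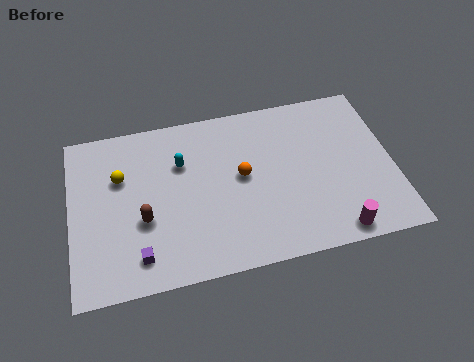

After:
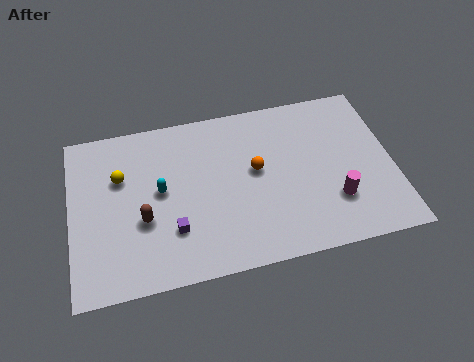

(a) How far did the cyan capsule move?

1.8

The cyan capsule was near (5.5, 6.6) before and (4.4, 5.2) after, so it travelled √(1.1² + 1.4²) ≈ 1.8 units.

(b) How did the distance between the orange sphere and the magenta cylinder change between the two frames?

-1.5

They were about 6.0 units apart before and 4.5 after — 1.5 units closer together.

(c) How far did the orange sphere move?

0.7

From (8.4, 5.2) to (9.1, 5.4), the orange sphere covered √(0.7² + 0.2²) ≈ 0.7 units.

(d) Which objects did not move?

the brown capsule and the yellow sphere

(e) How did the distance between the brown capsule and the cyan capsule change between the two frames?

-1.8

They were about 3.5 units apart before and 1.7 after — 1.8 units closer together.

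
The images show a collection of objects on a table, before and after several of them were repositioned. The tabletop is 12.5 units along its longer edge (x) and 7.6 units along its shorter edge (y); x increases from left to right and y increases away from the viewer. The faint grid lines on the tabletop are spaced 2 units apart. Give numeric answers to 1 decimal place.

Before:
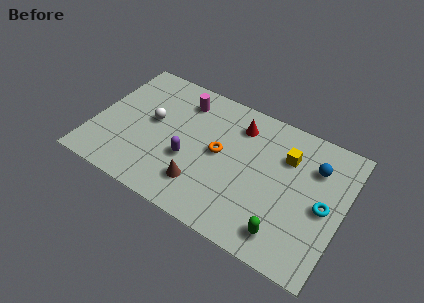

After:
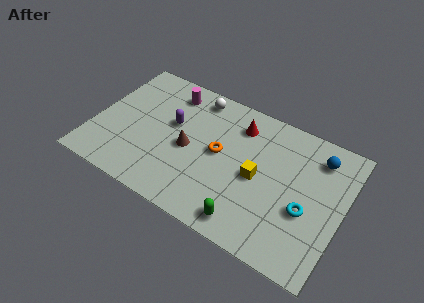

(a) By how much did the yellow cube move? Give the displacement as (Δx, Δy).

(-1.2, -1.8)

The yellow cube was at about (9.5, 5.4) and moved to about (8.3, 3.6).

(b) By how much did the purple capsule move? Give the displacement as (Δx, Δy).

(-1.1, 1.6)

The purple capsule was at about (4.9, 2.9) and moved to about (3.8, 4.5).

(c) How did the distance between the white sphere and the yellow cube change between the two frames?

-2.1

The distance was about 6.8 in the first image and 4.7 in the second, so they moved 2.1 units closer together.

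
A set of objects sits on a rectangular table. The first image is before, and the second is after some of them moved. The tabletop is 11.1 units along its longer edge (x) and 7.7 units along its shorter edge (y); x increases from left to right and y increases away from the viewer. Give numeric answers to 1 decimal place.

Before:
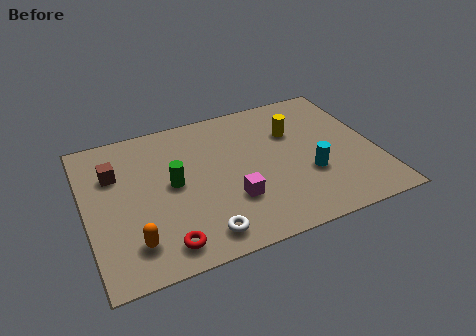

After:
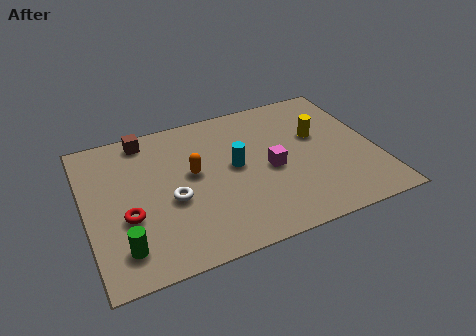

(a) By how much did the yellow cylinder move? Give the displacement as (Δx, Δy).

(0.9, -0.5)

The yellow cylinder was at about (8.1, 5.2) and moved to about (9.0, 4.7).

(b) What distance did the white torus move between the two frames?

2.3

From (4.1, 1.1) to (3.2, 3.2), the white torus covered √(0.9² + 2.1²) ≈ 2.3 units.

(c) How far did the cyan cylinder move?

3.0

The cyan cylinder was near (8.4, 2.7) before and (5.7, 4.1) after, so it travelled √(2.7² + 1.4²) ≈ 3.0 units.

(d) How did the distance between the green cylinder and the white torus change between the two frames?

-0.4

They were about 3.0 units apart before and 2.6 after — 0.4 units closer together.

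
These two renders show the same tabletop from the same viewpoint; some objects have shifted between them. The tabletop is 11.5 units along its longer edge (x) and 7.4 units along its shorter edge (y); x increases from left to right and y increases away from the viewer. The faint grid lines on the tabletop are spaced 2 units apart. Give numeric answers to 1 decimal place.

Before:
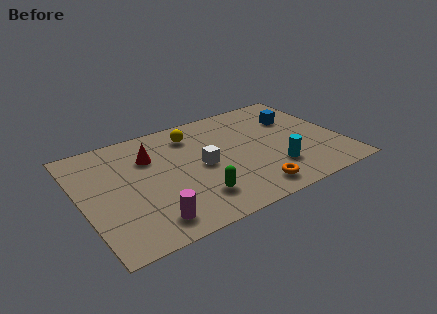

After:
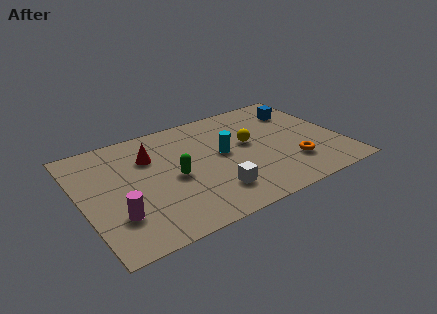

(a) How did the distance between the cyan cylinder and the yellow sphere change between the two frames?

-3.8

They were about 5.0 units apart before and 1.2 after — 3.8 units closer together.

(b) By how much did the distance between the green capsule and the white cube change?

+0.3

Before: roughly 2.0 units apart; after: 2.3. That's 0.3 units further apart.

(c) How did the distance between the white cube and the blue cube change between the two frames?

+1.3

The distance was about 4.7 in the first image and 6.0 in the second, so they moved 1.3 units further apart.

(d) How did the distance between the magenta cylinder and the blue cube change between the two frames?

+1.3

They were about 8.2 units apart before and 9.5 after — 1.3 units further apart.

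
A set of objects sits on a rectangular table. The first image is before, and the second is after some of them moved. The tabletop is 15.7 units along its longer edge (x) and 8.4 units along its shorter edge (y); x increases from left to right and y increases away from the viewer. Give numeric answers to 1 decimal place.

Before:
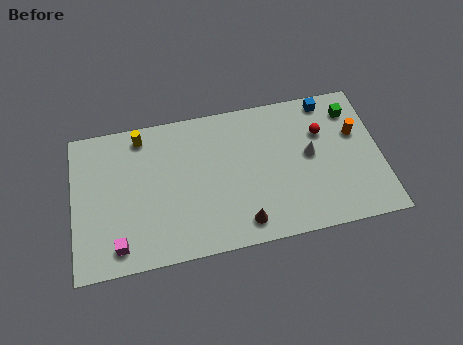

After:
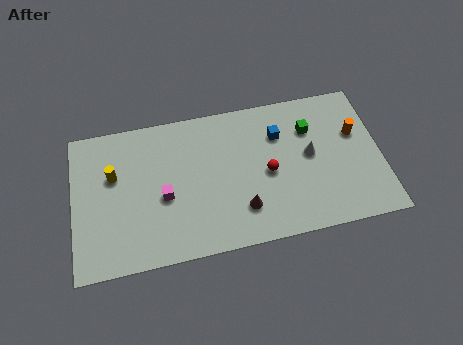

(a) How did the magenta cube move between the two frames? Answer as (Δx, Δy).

(2.4, 2.3)

From the two frames, the magenta cube sits at roughly (2.2, 1.3) before and (4.6, 3.6) after.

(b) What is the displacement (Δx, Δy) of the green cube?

(-2.2, -0.7)

The green cube started near (14.4, 6.7) and ended near (12.2, 6.0).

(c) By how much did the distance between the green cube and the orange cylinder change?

+1.0

Before: roughly 1.4 units apart; after: 2.4. That's 1.0 units further apart.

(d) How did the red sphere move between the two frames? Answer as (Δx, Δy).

(-2.9, -1.8)

The red sphere was at about (12.8, 5.7) and moved to about (9.9, 3.9).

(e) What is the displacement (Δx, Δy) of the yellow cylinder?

(-1.5, -2.0)

The yellow cylinder started near (3.6, 7.3) and ended near (2.1, 5.3).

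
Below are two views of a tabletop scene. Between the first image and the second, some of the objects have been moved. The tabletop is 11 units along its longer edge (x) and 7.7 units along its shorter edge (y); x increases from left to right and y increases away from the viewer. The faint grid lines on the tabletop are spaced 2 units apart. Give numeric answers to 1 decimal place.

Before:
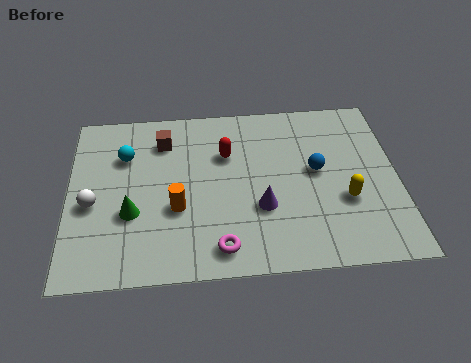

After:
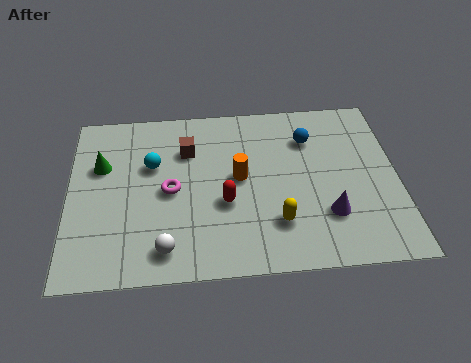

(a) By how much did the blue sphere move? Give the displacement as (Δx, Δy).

(-0.2, 1.5)

The blue sphere started near (8.3, 4.2) and ended near (8.1, 5.7).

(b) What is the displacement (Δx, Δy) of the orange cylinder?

(2.1, 1.2)

The orange cylinder started near (3.6, 2.9) and ended near (5.7, 4.1).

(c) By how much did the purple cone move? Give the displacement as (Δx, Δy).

(2.2, -0.5)

The purple cone was at about (6.4, 2.7) and moved to about (8.6, 2.2).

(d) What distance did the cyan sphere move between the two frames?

1.0

The cyan sphere moved from about (1.9, 5.4) to (2.8, 4.9), a distance of √(0.9² + 0.5²) ≈ 1.0.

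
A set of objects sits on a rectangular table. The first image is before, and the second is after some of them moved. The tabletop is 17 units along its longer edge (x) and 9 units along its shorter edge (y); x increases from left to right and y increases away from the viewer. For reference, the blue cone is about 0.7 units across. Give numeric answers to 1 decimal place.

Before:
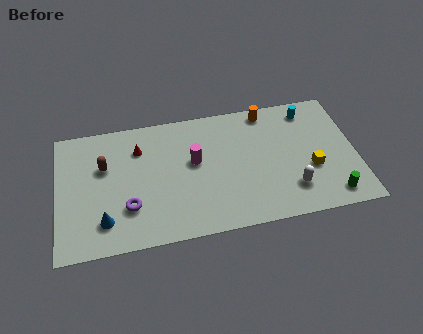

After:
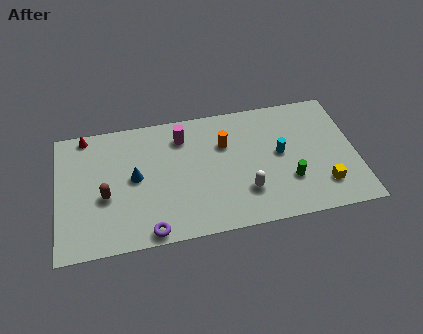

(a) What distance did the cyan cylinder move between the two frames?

3.3

The cyan cylinder moved from about (14.5, 7.6) to (12.7, 4.8), a distance of √(1.8² + 2.8²) ≈ 3.3.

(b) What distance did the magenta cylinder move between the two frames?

2.0

From (7.8, 5.2) to (7.2, 7.1), the magenta cylinder covered √(0.6² + 1.9²) ≈ 2.0 units.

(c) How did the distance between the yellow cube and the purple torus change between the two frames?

-0.4

Before: roughly 10.4 units apart; after: 10.0. That's 0.4 units closer together.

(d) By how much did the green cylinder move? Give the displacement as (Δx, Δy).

(-2.3, 1.5)

The green cylinder was at about (15.4, 1.3) and moved to about (13.1, 2.8).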